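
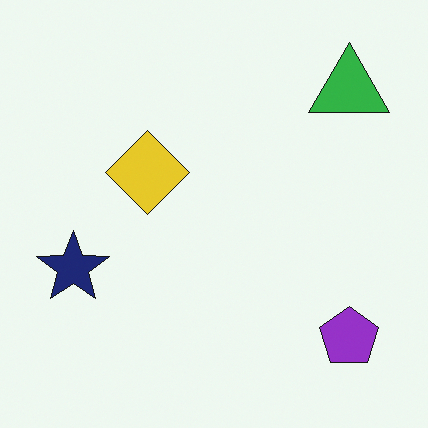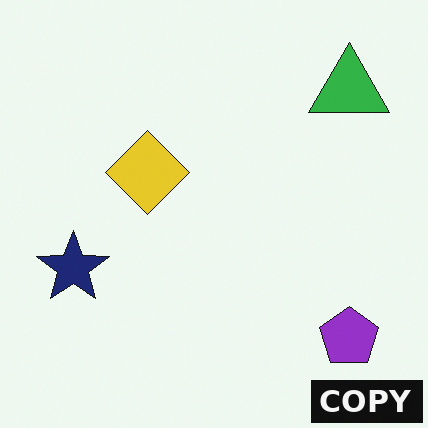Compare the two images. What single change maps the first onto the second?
Watermarked with the text "COPY" in the lower-right corner.

A dark label reading "COPY" appears in the lower-right corner.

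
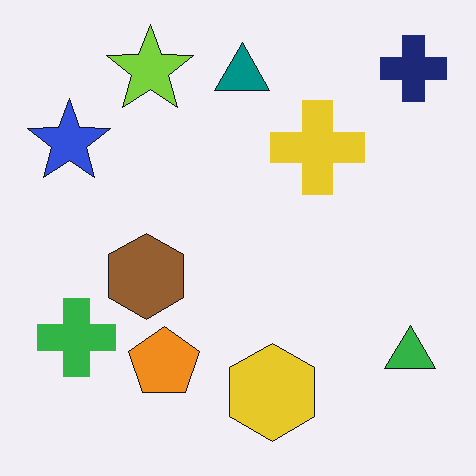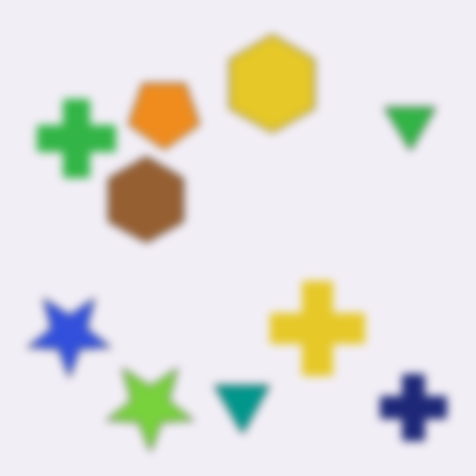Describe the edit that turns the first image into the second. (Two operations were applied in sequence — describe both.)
The image was noticeably gaussian-blurred, then flipped vertically (top ↔ bottom).

Shape edges and outlines are uniformly softened across the whole image. The navy cross is in the top-right of the first image and the bottom-right of the second — shapes on opposite sides of the horizontal midline have swapped in a mirror flip.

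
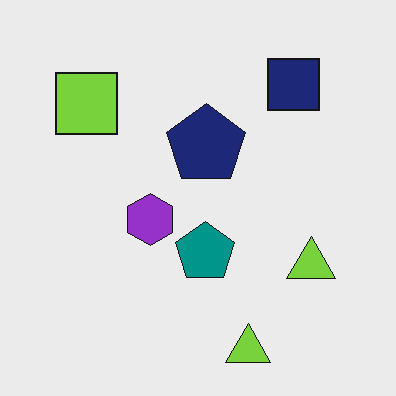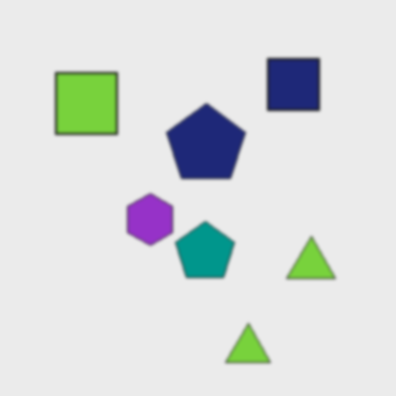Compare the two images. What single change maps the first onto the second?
The transformation is: slightly softened.

Shape edges and outlines are uniformly softened across the whole image.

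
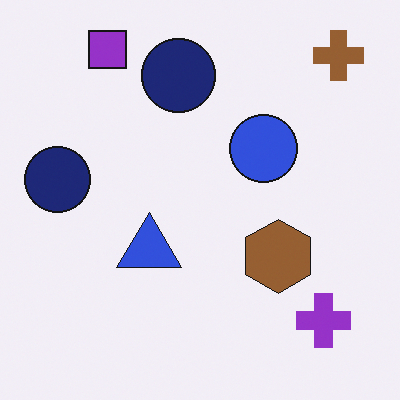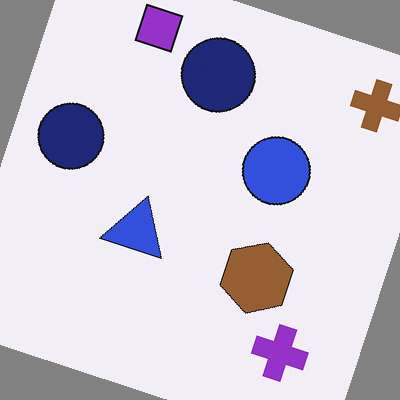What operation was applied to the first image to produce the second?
This is the original image rotated clockwise by a moderate amount.

Every shape is tilted by the same angle and the image corners show triangular fill wedges — a whole-image rotation by a non-right angle.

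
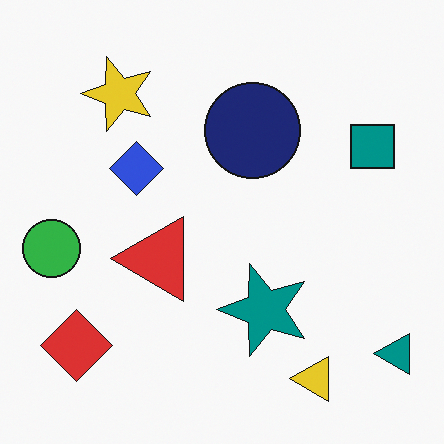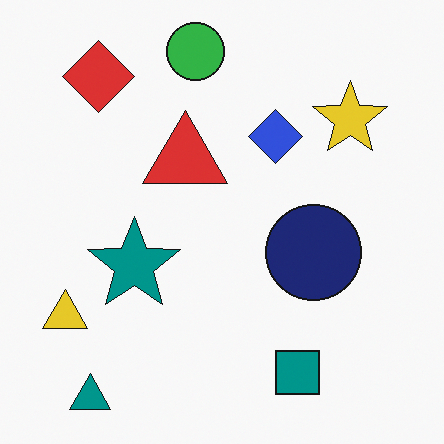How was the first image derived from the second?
Rotated 90° counter-clockwise.

The teal triangle sits in the bottom-left of the second image and the bottom-right of the first — consistent with a whole-image 90° counter-clockwise rotation.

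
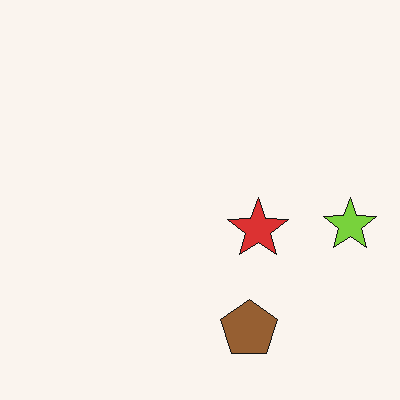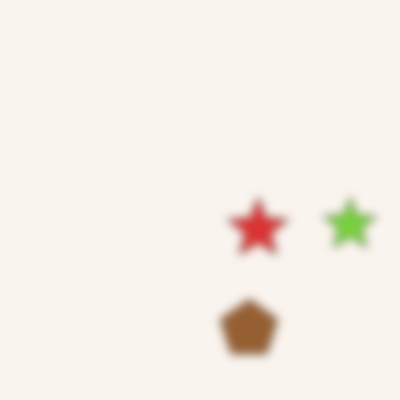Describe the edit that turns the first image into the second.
The transformation is: moderately blurred.

Shape edges and outlines are uniformly softened across the whole image.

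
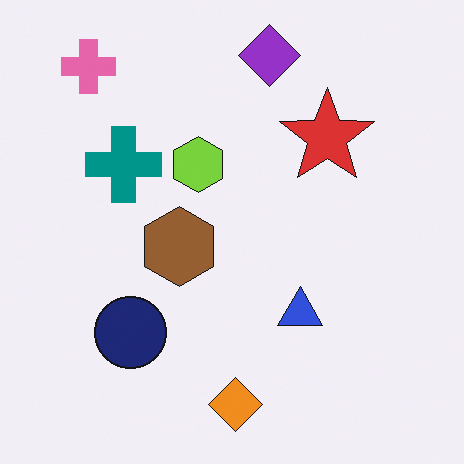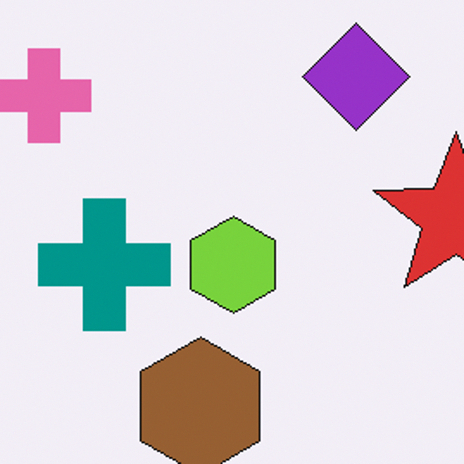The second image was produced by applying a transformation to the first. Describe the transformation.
The image was cropped to a noticeably smaller region and rescaled.

The visible shapes are larger and the field of view is narrower; shapes near the original edges may be partly or wholly outside the frame — a crop-and-rescale.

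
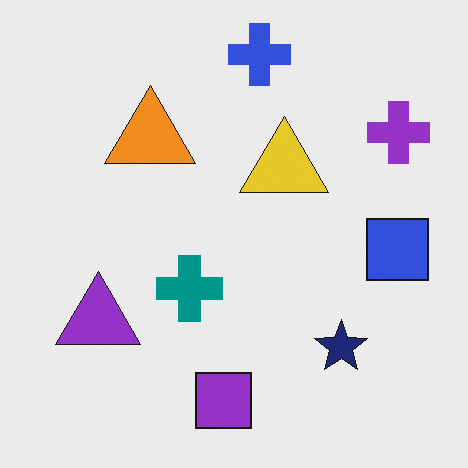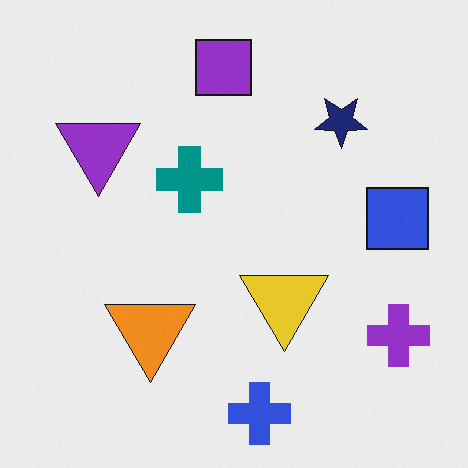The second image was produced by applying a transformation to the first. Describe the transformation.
The second image is the first flipped vertically (top ↔ bottom).

The blue cross is in the top of the first image and the bottom of the second — shapes on opposite sides of the horizontal midline have swapped in a mirror flip.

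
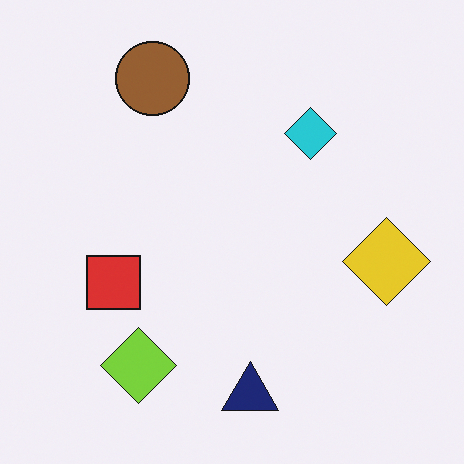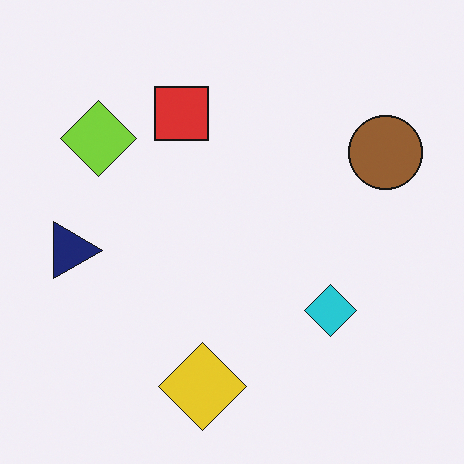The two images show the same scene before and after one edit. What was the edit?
Rotated 90° clockwise.

The brown circle sits in the top-left of the first image and the top-right of the second — consistent with a whole-image 90° clockwise rotation.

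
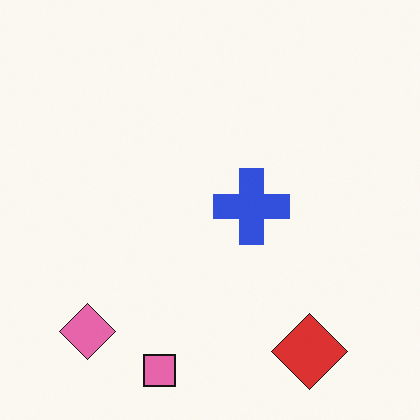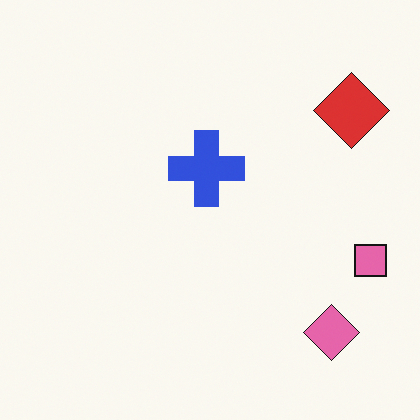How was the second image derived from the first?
It was rotated 90° counter-clockwise.

The pink diamond sits in the bottom-left of the first image and the bottom-right of the second — consistent with a whole-image 90° counter-clockwise rotation.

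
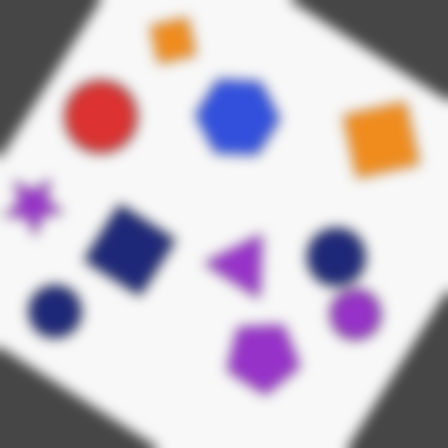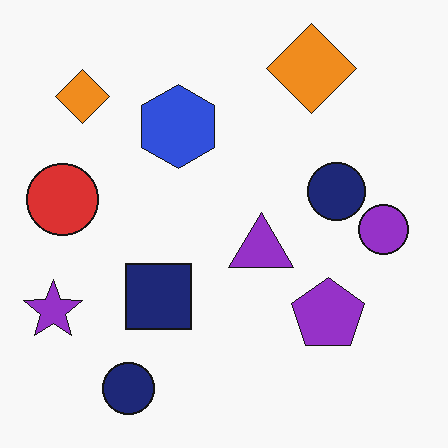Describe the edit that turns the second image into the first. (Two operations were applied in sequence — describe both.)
The image was rotated clockwise by a large amount — several tens of degrees, then strongly gaussian-blurred.

Every shape is tilted by the same angle and the image corners show triangular fill wedges — a whole-image rotation by a non-right angle. Shape edges and outlines are uniformly softened across the whole image.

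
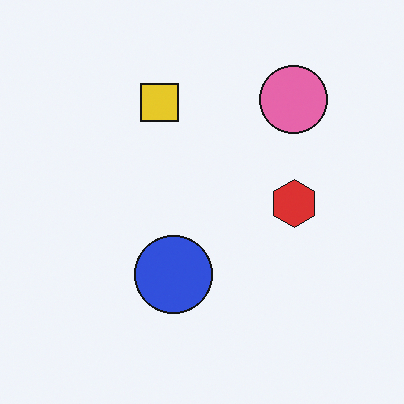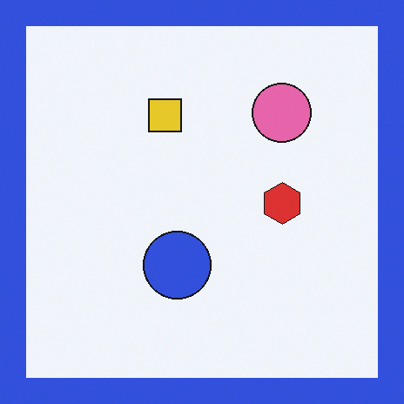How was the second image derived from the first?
The second image is the first framed with a blue border.

A solid blue frame runs around the edge of the second image, with the content slightly shrunk inside it.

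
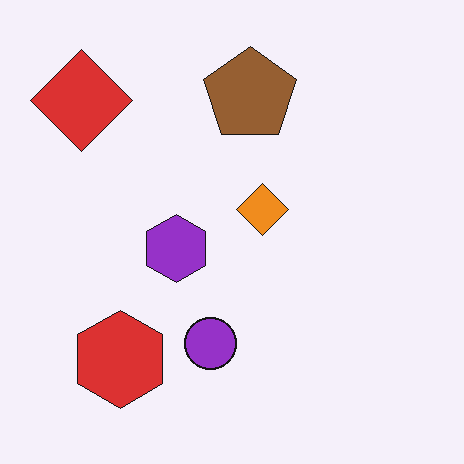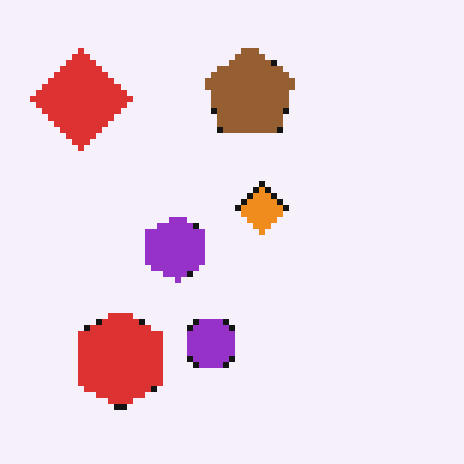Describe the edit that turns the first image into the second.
It was moderately pixelated.

Shapes are reduced to large square blocks; fine edges and outlines are lost — a downscale-then-upscale (mosaic) effect.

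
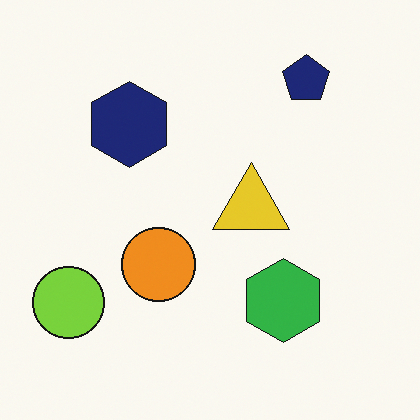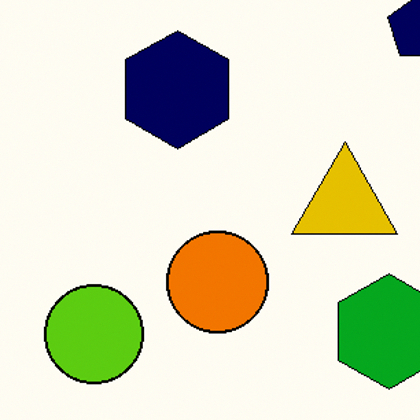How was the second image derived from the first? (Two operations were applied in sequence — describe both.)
This is the original image given slightly increased contrast, then cropped slightly and scaled back up.

Tones are pushed away from mid-grey across the whole image — a global contrast change. The visible shapes are larger and the field of view is narrower; shapes near the original edges may be partly or wholly outside the frame — a crop-and-rescale.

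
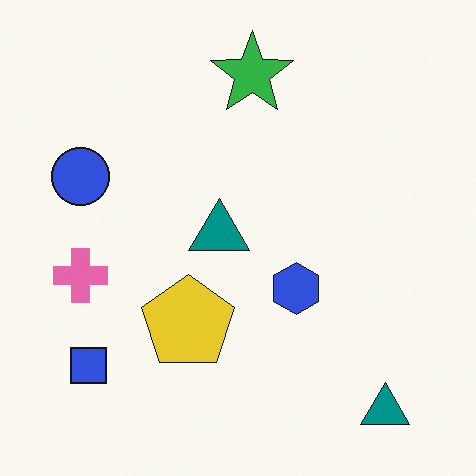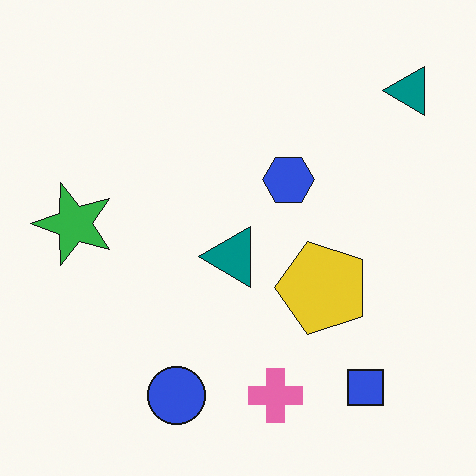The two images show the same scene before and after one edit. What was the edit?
The second image is the first rotated 90° counter-clockwise.

The blue square sits in the bottom-left of the first image and the bottom-right of the second — consistent with a whole-image 90° counter-clockwise rotation.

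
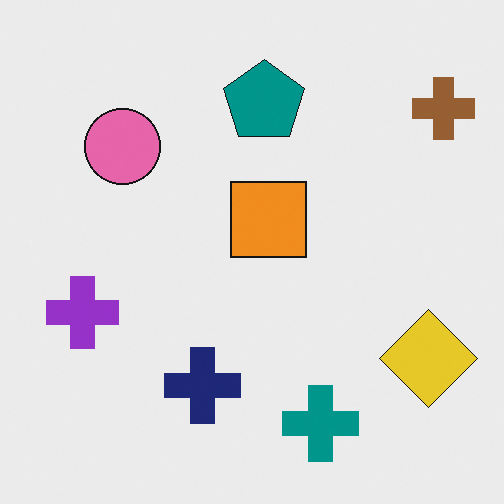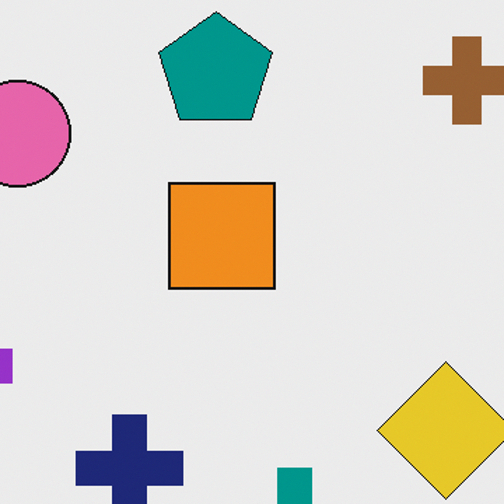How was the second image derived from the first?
The transformation is: cropped to a modestly smaller region and rescaled.

The visible shapes are larger and the field of view is narrower; shapes near the original edges may be partly or wholly outside the frame — a crop-and-rescale.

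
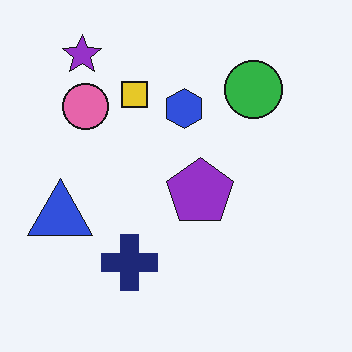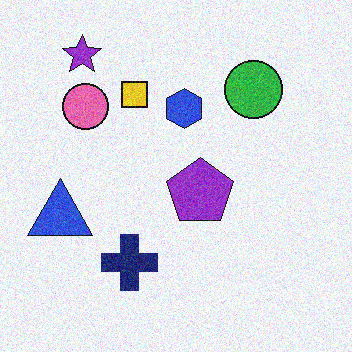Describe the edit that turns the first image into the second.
This is the original image degraded with visible gaussian noise.

Random speckle covers the whole image, including the flat background.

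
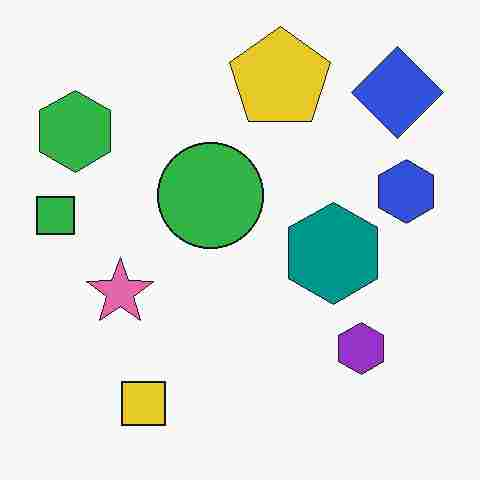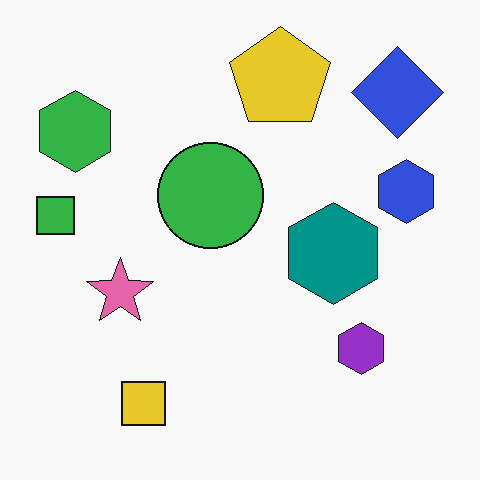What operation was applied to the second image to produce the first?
The first image is the second heavily JPEG-compressed with obvious blocking artifacts.

Blocky 8×8 compression artifacts appear around shape edges and the flat background shows ringing — characteristic JPEG degradation.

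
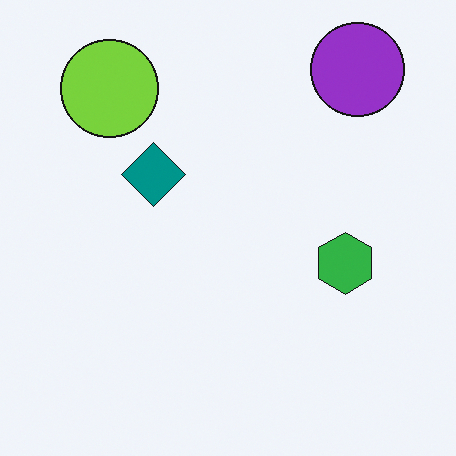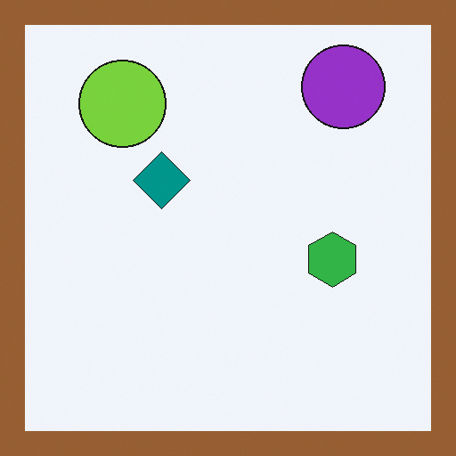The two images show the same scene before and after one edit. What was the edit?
This is the original image framed with a brown border.

A solid brown frame runs around the edge of the second image, with the content slightly shrunk inside it.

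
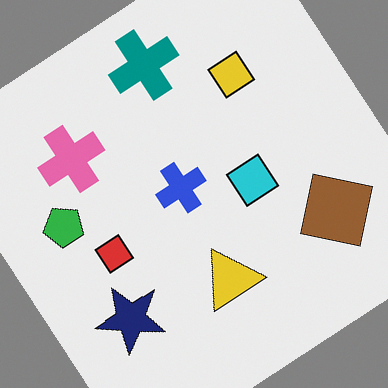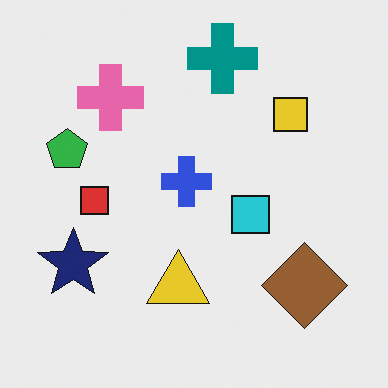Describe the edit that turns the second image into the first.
The first image is the second rotated counter-clockwise by a large amount — several tens of degrees.

Every shape is tilted by the same angle and the image corners show triangular fill wedges — a whole-image rotation by a non-right angle.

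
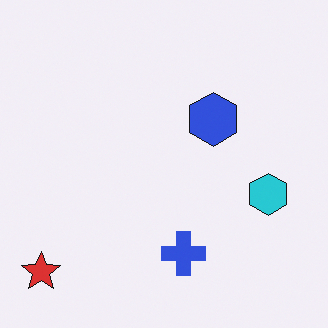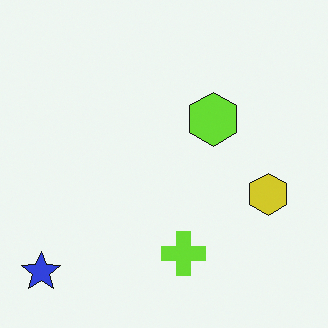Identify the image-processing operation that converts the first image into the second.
The second image is the first hue-shifted by a large amount.

Every shape's color has rotated by the same amount around the hue wheel — a uniform hue shift.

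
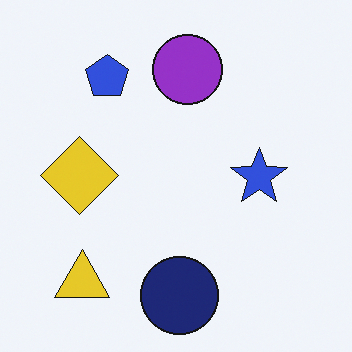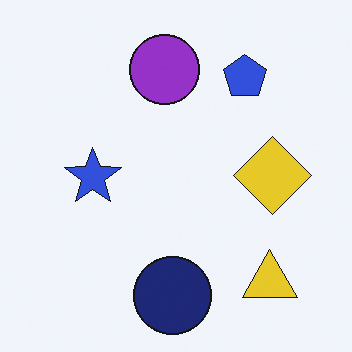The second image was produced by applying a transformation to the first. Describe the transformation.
This is the original image flipped horizontally (left ↔ right).

The yellow diamond is in the left of the first image and the right of the second — shapes on opposite sides of the vertical midline have swapped in a mirror flip.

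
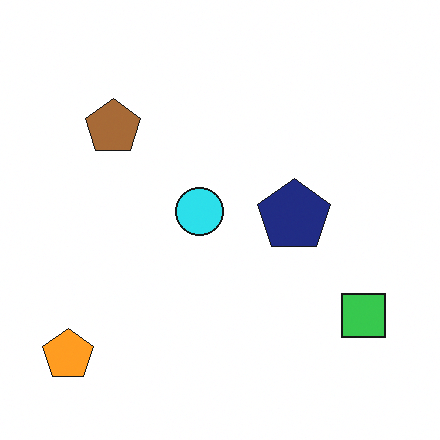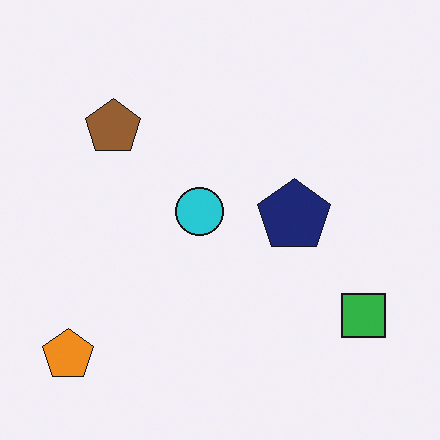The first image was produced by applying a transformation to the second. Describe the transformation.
This is the original image slightly brightened.

Every pixel — background and shapes alike — is uniformly brightened.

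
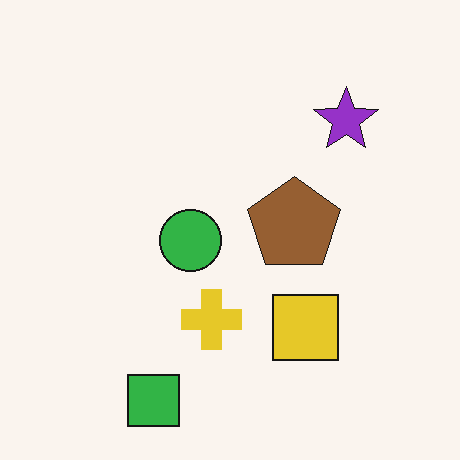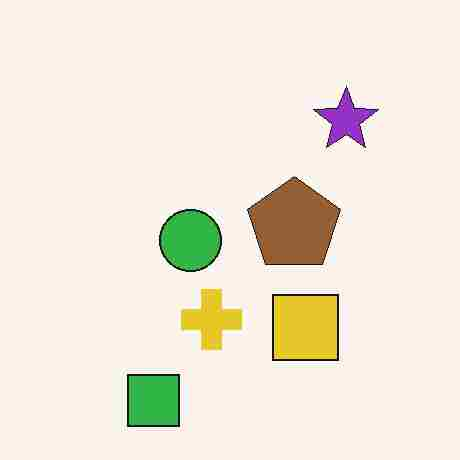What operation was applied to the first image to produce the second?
Heavily JPEG-compressed with obvious blocking artifacts.

Blocky 8×8 compression artifacts appear around shape edges and the flat background shows ringing — characteristic JPEG degradation.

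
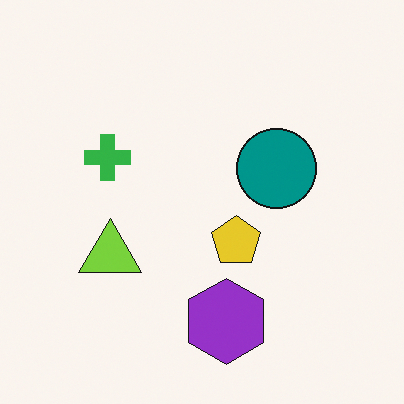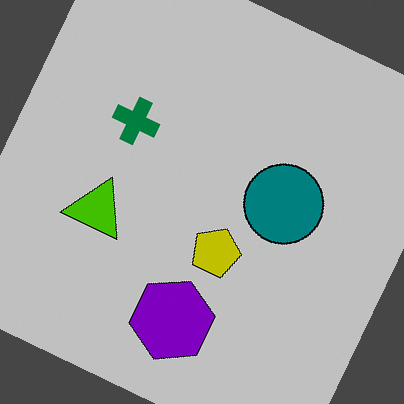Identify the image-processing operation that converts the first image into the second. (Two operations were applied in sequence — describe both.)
Aggressively posterized, then rotated clockwise by a moderate amount.

Each flat color has snapped to a coarser quantized level — most visibly, the near-white background has dropped to a flat grey. Every shape is tilted by the same angle and the image corners show triangular fill wedges — a whole-image rotation by a non-right angle.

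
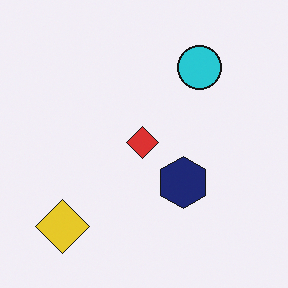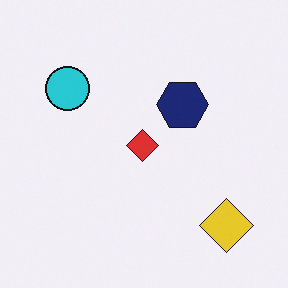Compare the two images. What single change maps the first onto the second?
It was rotated 90° counter-clockwise.

The yellow diamond sits in the bottom-left of the first image and the bottom-right of the second — consistent with a whole-image 90° counter-clockwise rotation.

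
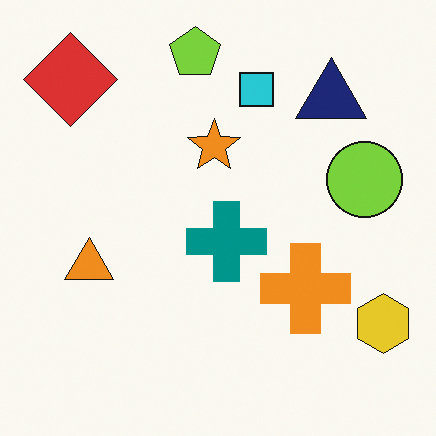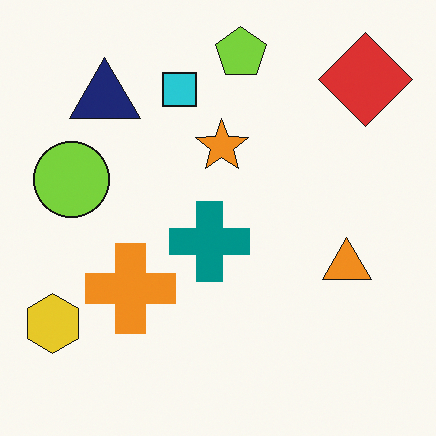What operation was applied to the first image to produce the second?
It was flipped horizontally (left ↔ right).

The yellow hexagon is in the bottom-right of the first image and the bottom-left of the second — shapes on opposite sides of the vertical midline have swapped in a mirror flip.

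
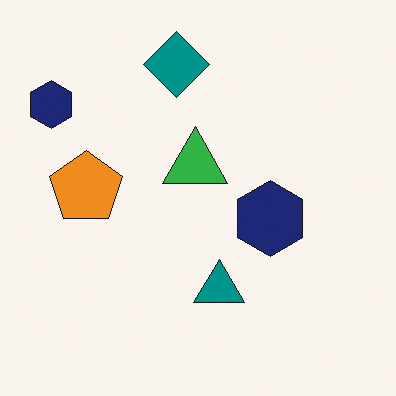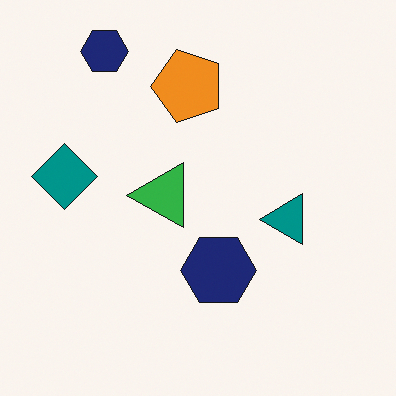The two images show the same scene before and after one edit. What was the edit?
It was transposed (reflected across the top-left ↔ bottom-right diagonal).

Shapes have swapped their row and column positions — what was in the top-right is now in the bottom-left — a diagonal reflection.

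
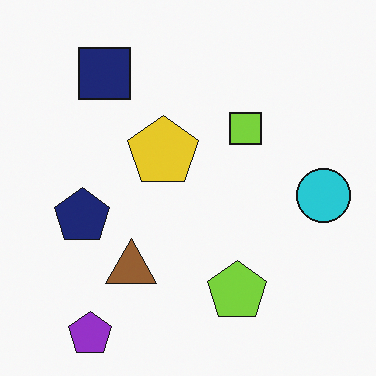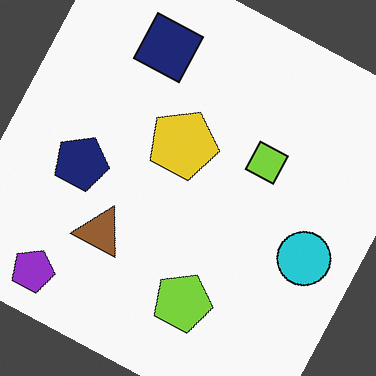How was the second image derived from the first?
It was rotated clockwise by a clearly visible amount.

Every shape is tilted by the same angle and the image corners show triangular fill wedges — a whole-image rotation by a non-right angle.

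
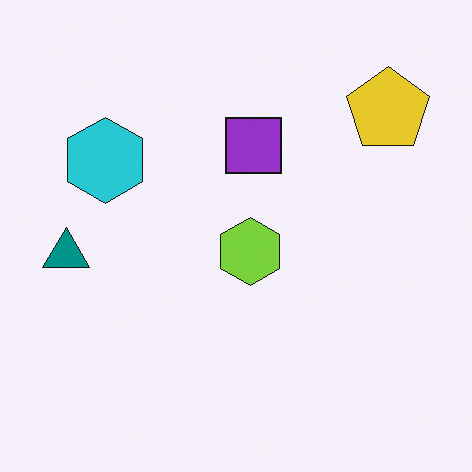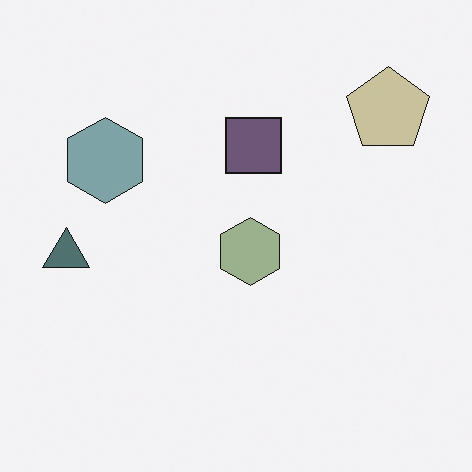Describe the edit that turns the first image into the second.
Made much more muted (saturation change).

All colors are more muted and greyish — a global saturation change.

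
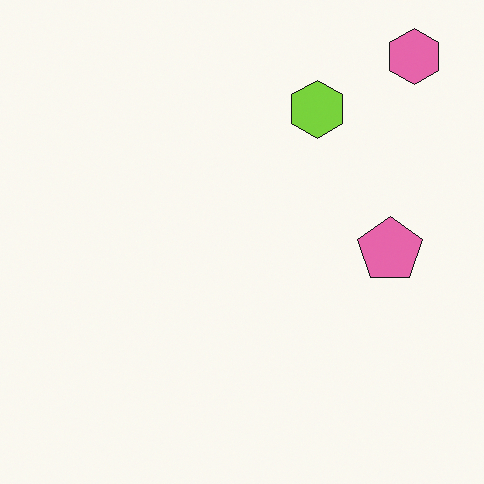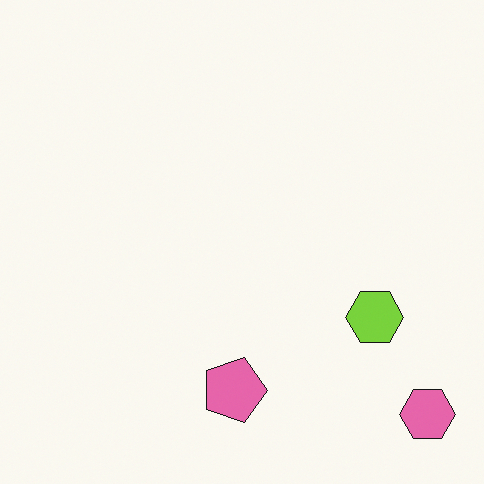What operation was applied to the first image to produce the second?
This is the original image rotated 90° clockwise.

The pink hexagon sits in the top-right of the first image and the bottom-right of the second — consistent with a whole-image 90° clockwise rotation.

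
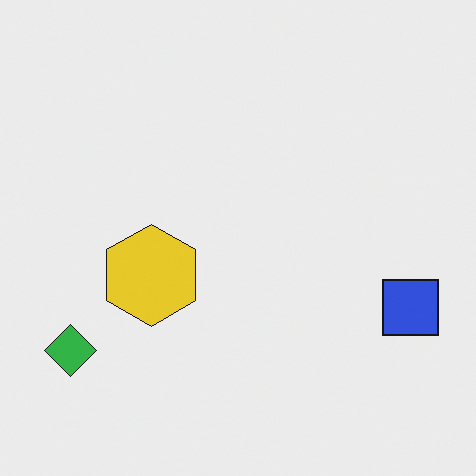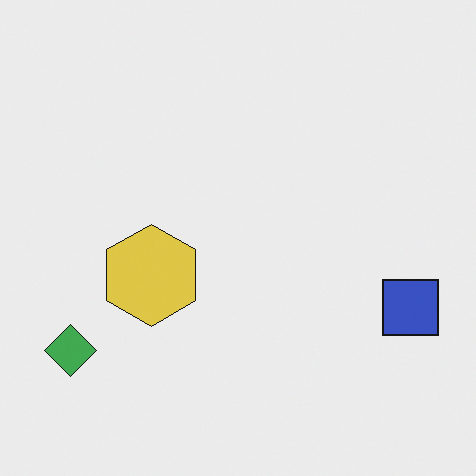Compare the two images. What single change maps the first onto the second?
It was slightly desaturated.

All colors are more muted and greyish — a global saturation change.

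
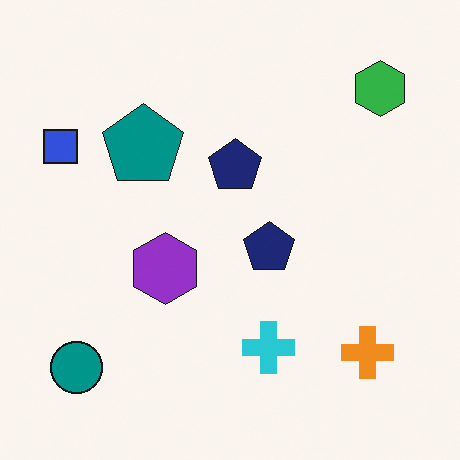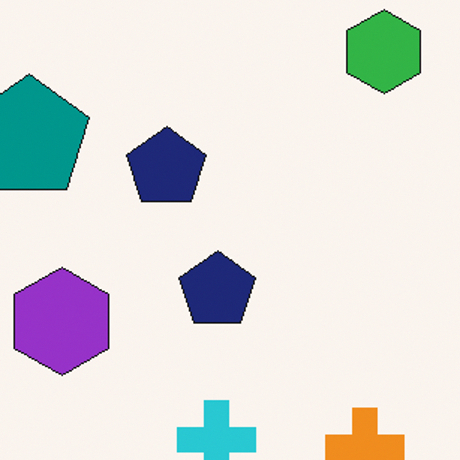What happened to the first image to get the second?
This is the original image cropped to a modestly smaller region and rescaled.

The visible shapes are larger and the field of view is narrower; shapes near the original edges may be partly or wholly outside the frame — a crop-and-rescale.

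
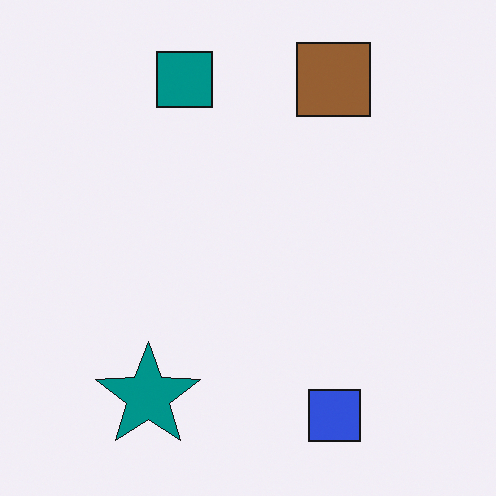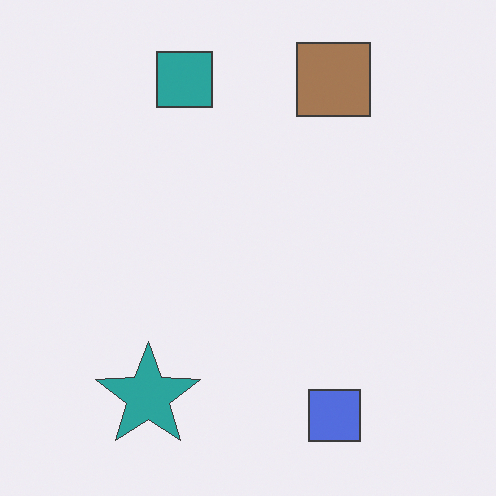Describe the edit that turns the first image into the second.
It was given slightly reduced contrast.

Tones are pushed toward mid-grey across the whole image — a global contrast change.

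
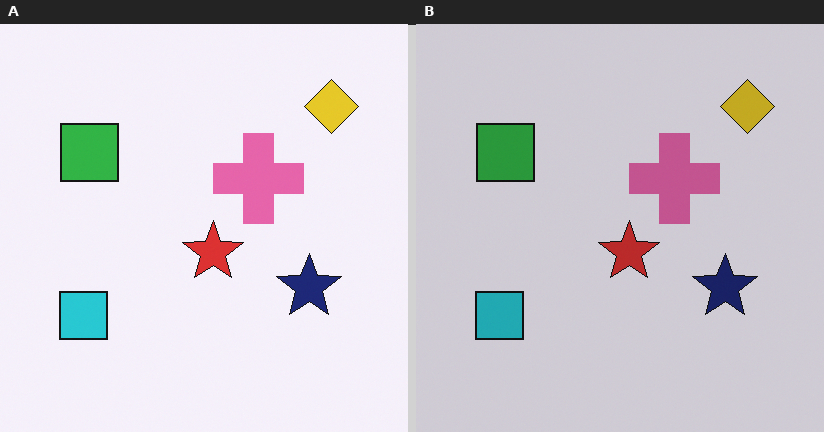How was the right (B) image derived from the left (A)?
The right (B) image is the left (A) slightly darkened.

Every pixel — background and shapes alike — is uniformly darkened.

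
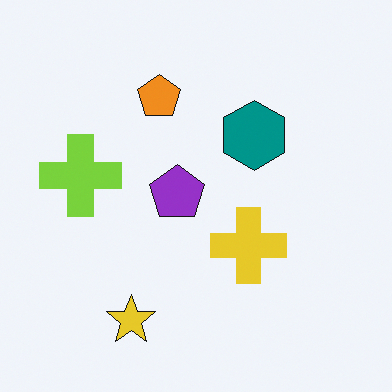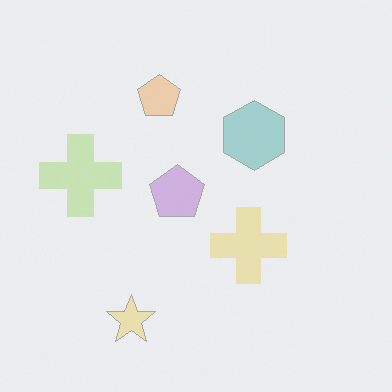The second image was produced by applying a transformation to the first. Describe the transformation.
The image was washed out (contrast reduced).

Tones are pushed toward mid-grey across the whole image — a global contrast change.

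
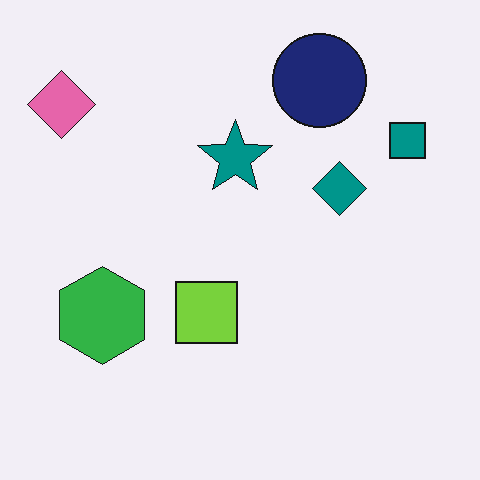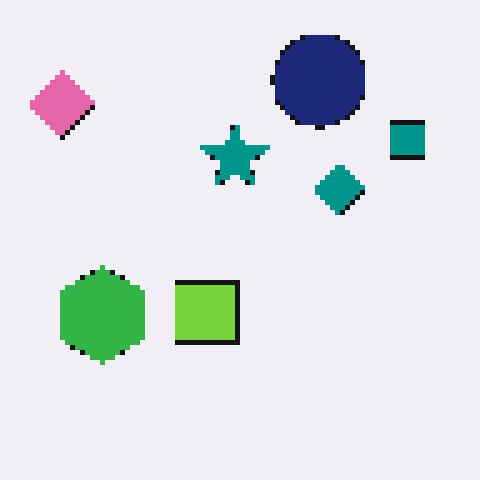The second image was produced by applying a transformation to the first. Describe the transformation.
The transformation is: mildly pixelated.

Shapes are reduced to large square blocks; fine edges and outlines are lost — a downscale-then-upscale (mosaic) effect.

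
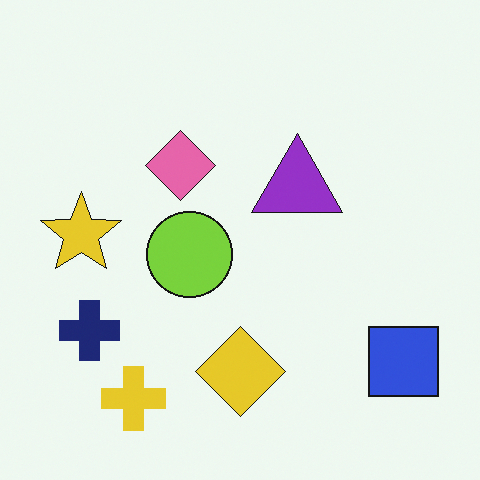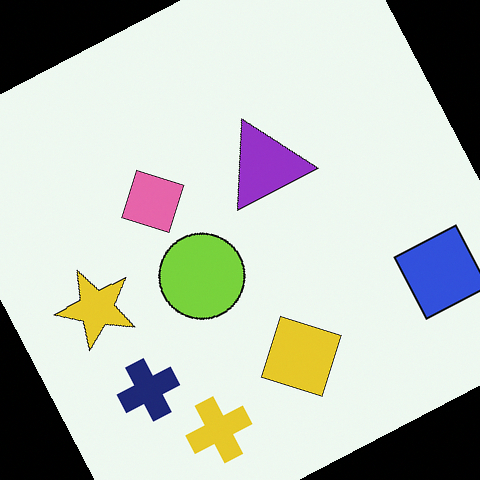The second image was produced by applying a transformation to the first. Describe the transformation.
It was rotated counter-clockwise by a moderate amount.

Every shape is tilted by the same angle and the image corners show triangular fill wedges — a whole-image rotation by a non-right angle.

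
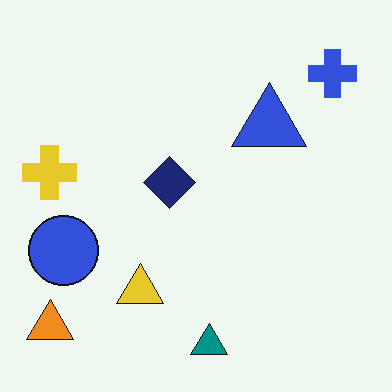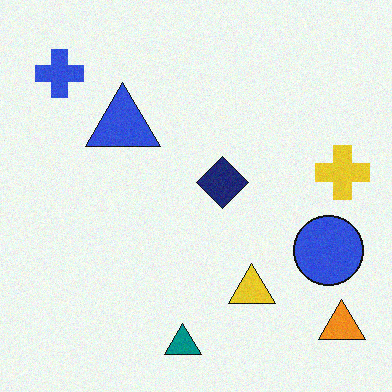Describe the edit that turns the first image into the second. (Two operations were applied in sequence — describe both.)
It was flipped horizontally (left ↔ right), then degraded with a light layer of grain.

The yellow cross is in the left of the first image and the right of the second — shapes on opposite sides of the vertical midline have swapped in a mirror flip. Random speckle covers the whole image, including the flat background.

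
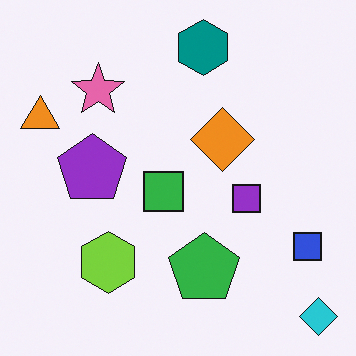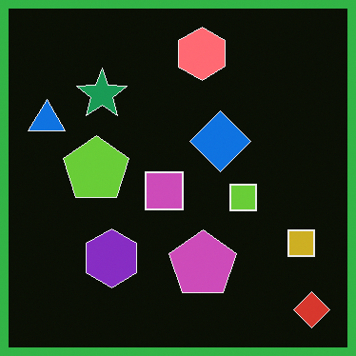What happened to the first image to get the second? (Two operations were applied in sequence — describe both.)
This is the original image color-inverted (negative), then framed with a green border.

The light background has become dark and every shape's color is its complement — a photographic negative. A solid green frame runs around the edge of the second image, with the content slightly shrunk inside it.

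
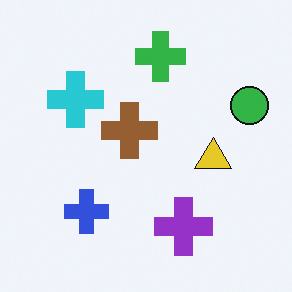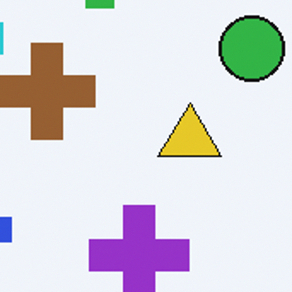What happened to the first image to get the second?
The transformation is: cropped tightly and scaled back up.

The visible shapes are larger and the field of view is narrower; shapes near the original edges may be partly or wholly outside the frame — a crop-and-rescale.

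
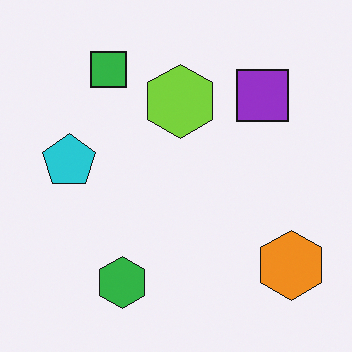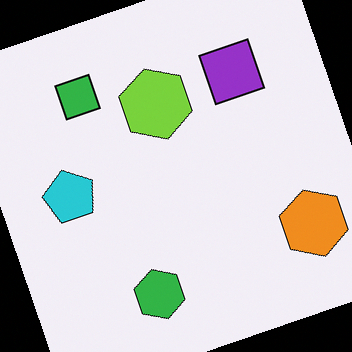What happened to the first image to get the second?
Rotated counter-clockwise by a moderate amount.

Every shape is tilted by the same angle and the image corners show triangular fill wedges — a whole-image rotation by a non-right angle.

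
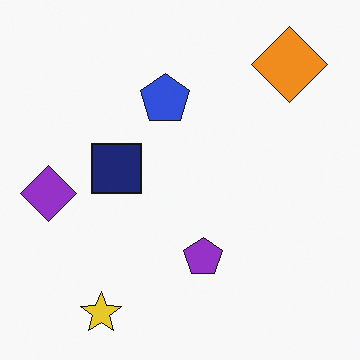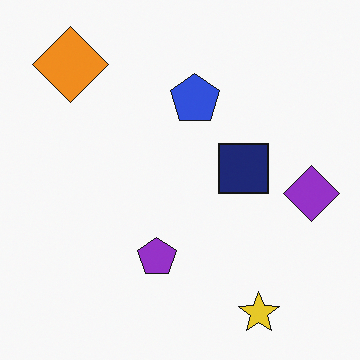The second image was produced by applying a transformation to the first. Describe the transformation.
It was flipped horizontally (left ↔ right).

The purple diamond is in the left of the first image and the right of the second — shapes on opposite sides of the vertical midline have swapped in a mirror flip.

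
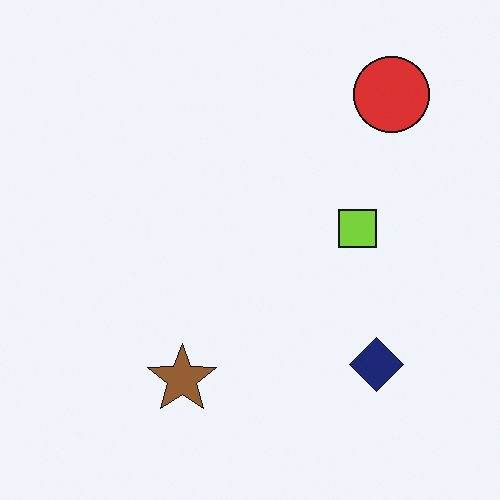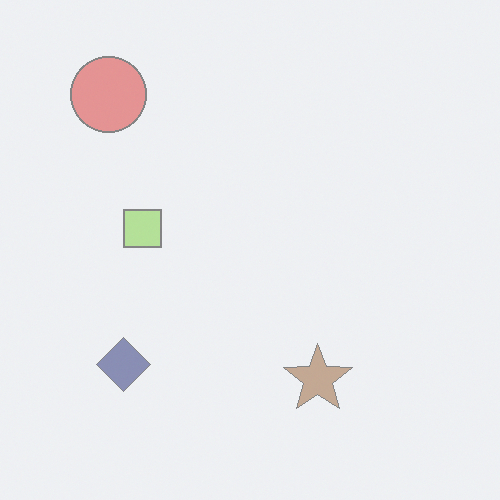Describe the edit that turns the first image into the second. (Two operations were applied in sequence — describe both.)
The image was washed out (contrast reduced), then flipped horizontally (left ↔ right).

Tones are pushed toward mid-grey across the whole image — a global contrast change. The red circle is in the top-right of the first image and the top-left of the second — shapes on opposite sides of the vertical midline have swapped in a mirror flip.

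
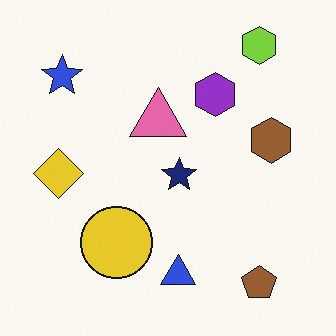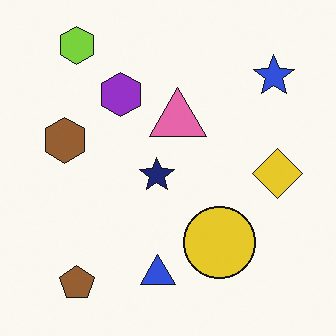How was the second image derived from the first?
The second image is the first flipped horizontally (left ↔ right).

The yellow diamond is in the left of the first image and the right of the second — shapes on opposite sides of the vertical midline have swapped in a mirror flip.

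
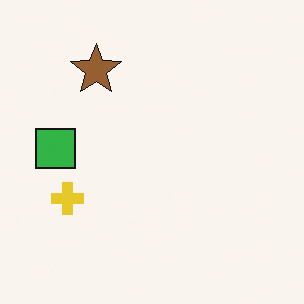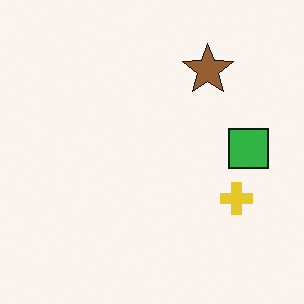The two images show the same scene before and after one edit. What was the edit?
It was flipped horizontally (left ↔ right).

The green square is in the left of the first image and the right of the second — shapes on opposite sides of the vertical midline have swapped in a mirror flip.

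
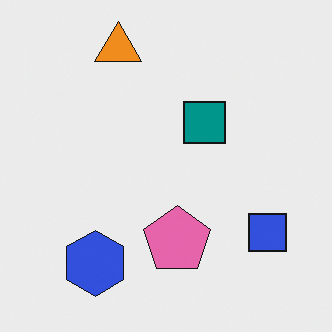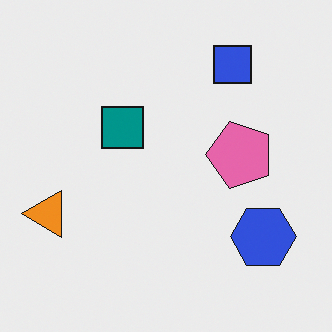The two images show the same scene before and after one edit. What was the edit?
The image was rotated 90° counter-clockwise.

The orange triangle sits in the top of the first image and the left of the second — consistent with a whole-image 90° counter-clockwise rotation.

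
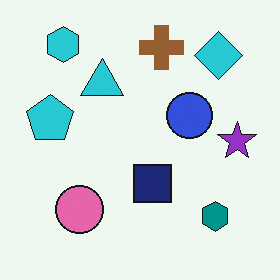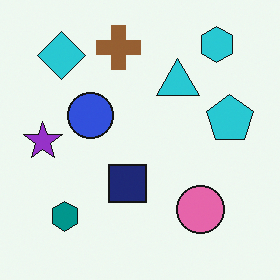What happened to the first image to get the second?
Flipped horizontally (left ↔ right).

The purple star is in the right of the first image and the left of the second — shapes on opposite sides of the vertical midline have swapped in a mirror flip.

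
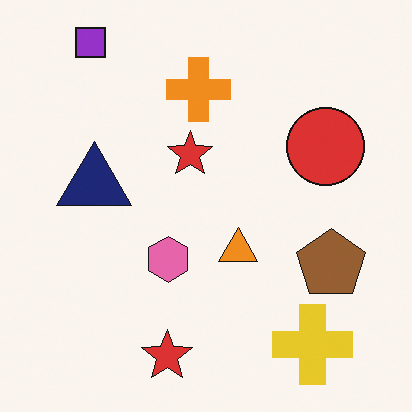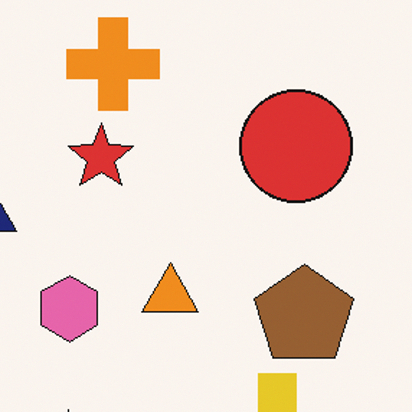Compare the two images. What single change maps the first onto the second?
Cropped to a modestly smaller region and rescaled.

The visible shapes are larger and the field of view is narrower; shapes near the original edges may be partly or wholly outside the frame — a crop-and-rescale.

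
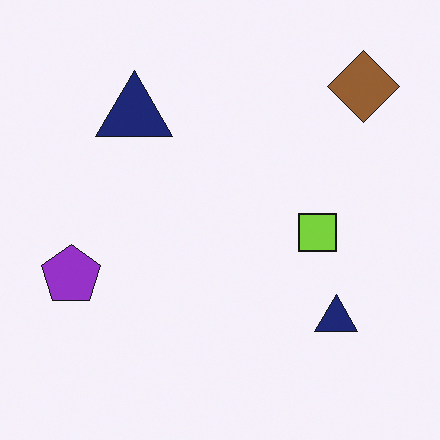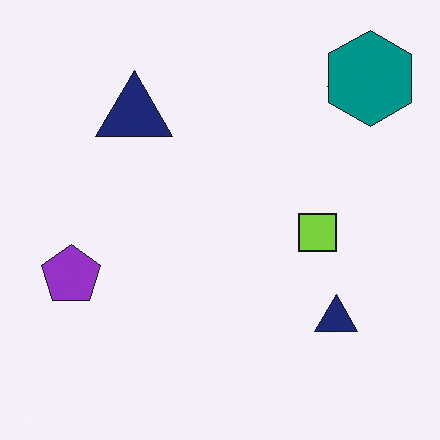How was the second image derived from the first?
It was overlaid with an additional teal hexagon.

A teal hexagon appears in the second image that is absent from the first.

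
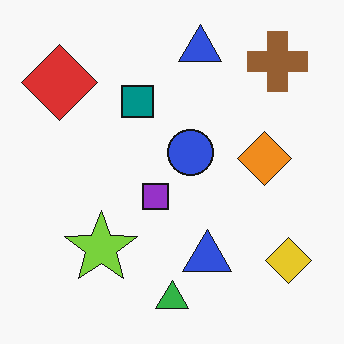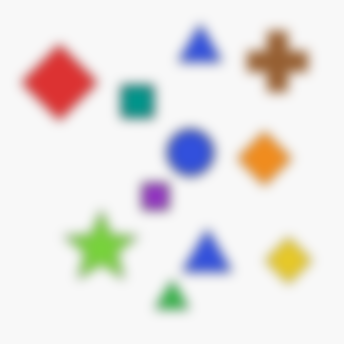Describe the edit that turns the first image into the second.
The image was heavily blurred.

Shape edges and outlines are uniformly softened across the whole image.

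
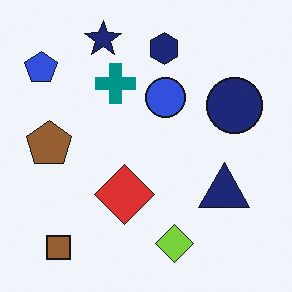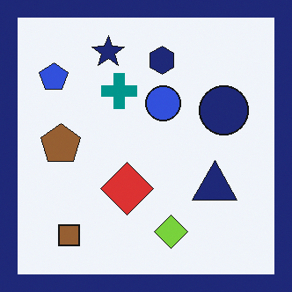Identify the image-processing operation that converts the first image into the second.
Framed with a navy border.

A solid navy frame runs around the edge of the second image, with the content slightly shrunk inside it.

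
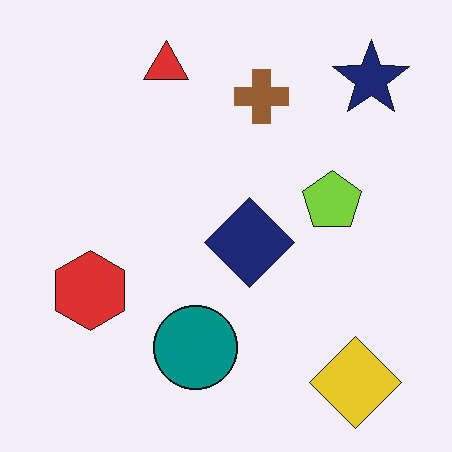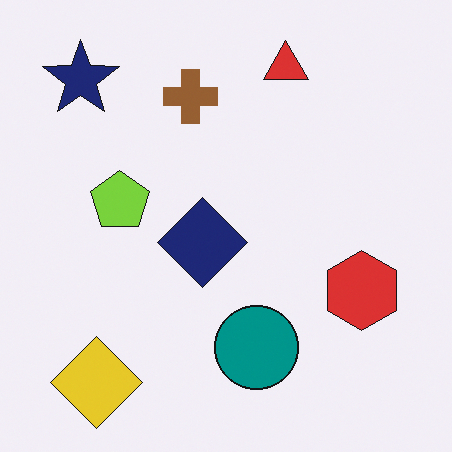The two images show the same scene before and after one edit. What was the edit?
Flipped horizontally (left ↔ right).

The navy star is in the top-right of the first image and the top-left of the second — shapes on opposite sides of the vertical midline have swapped in a mirror flip.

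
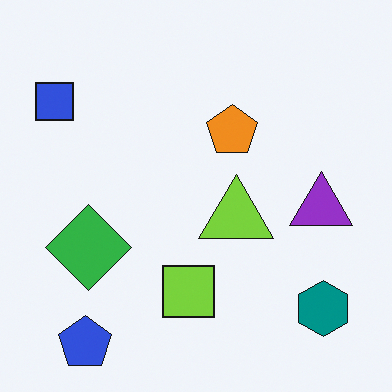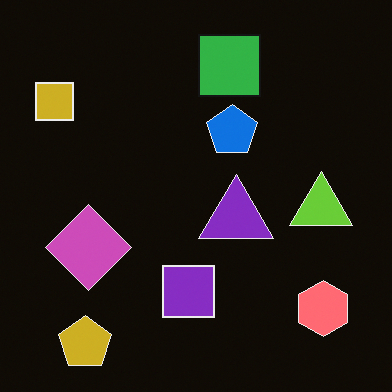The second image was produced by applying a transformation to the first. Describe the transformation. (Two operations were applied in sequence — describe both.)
The second image is the first color-inverted (negative), then overlaid with an additional green square.

The light background has become dark and every shape's color is its complement — a photographic negative. A green square appears in the second image that is absent from the first.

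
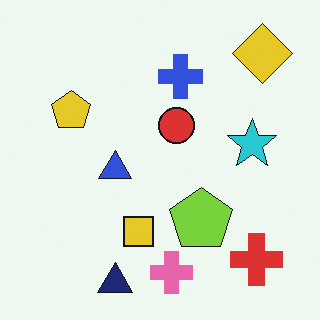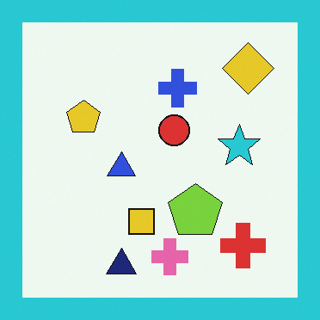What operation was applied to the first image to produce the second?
This is the original image framed with a cyan border.

A solid cyan frame runs around the edge of the second image, with the content slightly shrunk inside it.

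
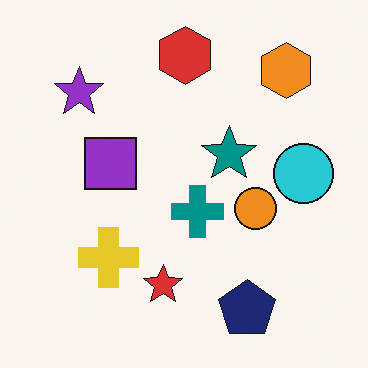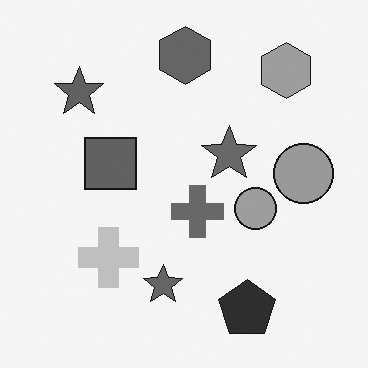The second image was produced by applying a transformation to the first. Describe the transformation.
The second image is the first converted to grayscale.

All color is removed — every shape is now a shade of grey.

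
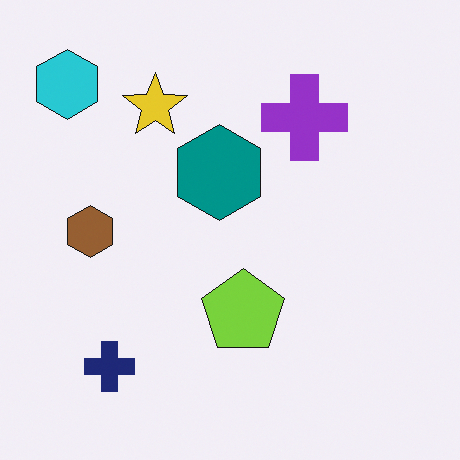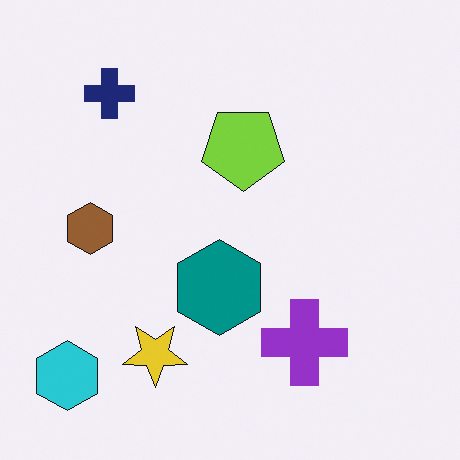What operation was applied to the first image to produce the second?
The transformation is: flipped vertically (top ↔ bottom).

The cyan hexagon is in the top-left of the first image and the bottom-left of the second — shapes on opposite sides of the horizontal midline have swapped in a mirror flip.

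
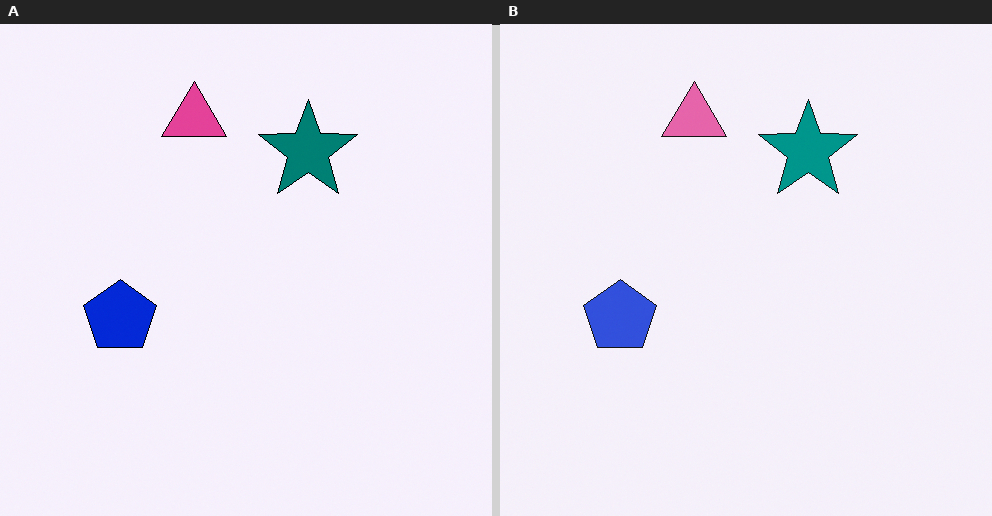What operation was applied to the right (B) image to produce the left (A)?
This is the original image given slightly increased contrast.

Tones are pushed away from mid-grey across the whole image — a global contrast change.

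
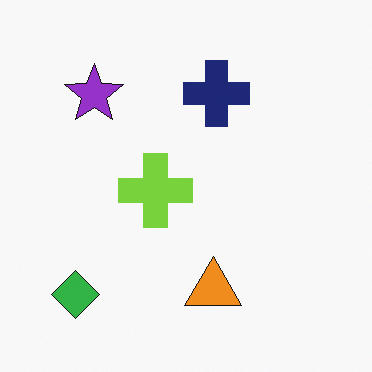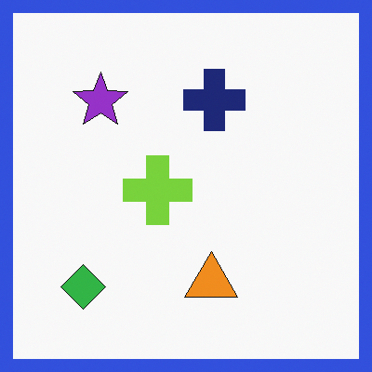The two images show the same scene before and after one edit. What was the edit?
Framed with a blue border.

A solid blue frame runs around the edge of the second image, with the content slightly shrunk inside it.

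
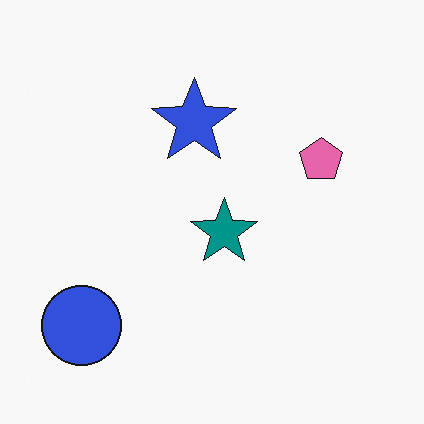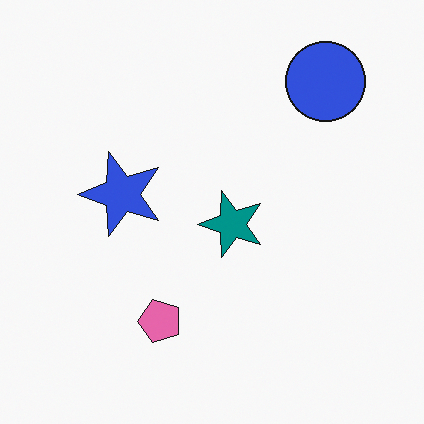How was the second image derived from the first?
The second image is the first transposed (reflected across the top-left ↔ bottom-right diagonal).

Shapes have swapped their row and column positions — what was in the top-right is now in the bottom-left — a diagonal reflection.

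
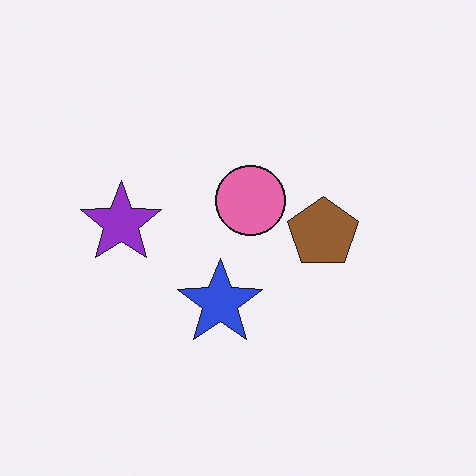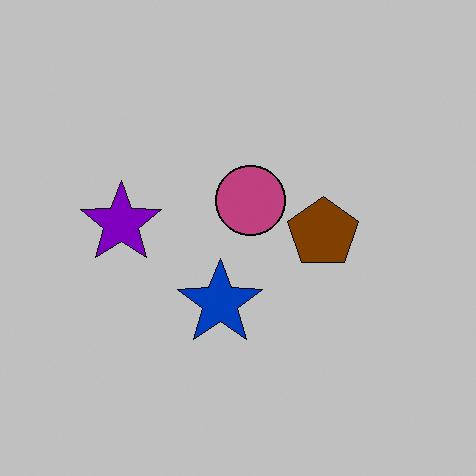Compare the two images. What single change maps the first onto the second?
The transformation is: aggressively posterized.

Each flat color has snapped to a coarser quantized level — most visibly, the near-white background has dropped to a flat grey.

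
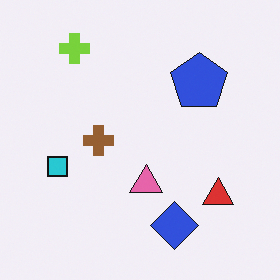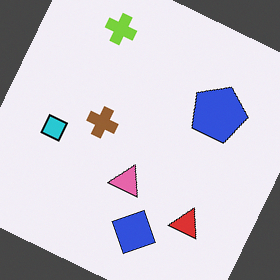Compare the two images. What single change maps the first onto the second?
The transformation is: rotated clockwise by a moderate amount.

Every shape is tilted by the same angle and the image corners show triangular fill wedges — a whole-image rotation by a non-right angle.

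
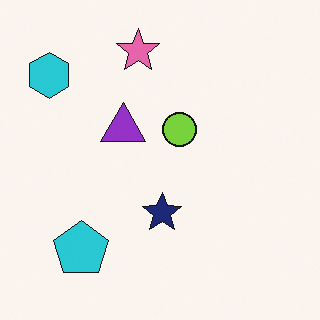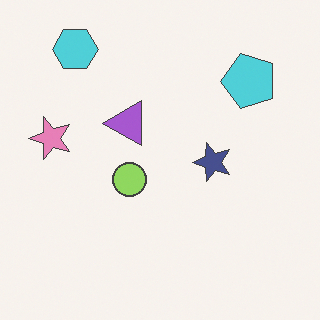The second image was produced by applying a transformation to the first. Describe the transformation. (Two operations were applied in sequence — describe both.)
The image was given slightly reduced contrast, then transposed (reflected across the top-left ↔ bottom-right diagonal).

Tones are pushed toward mid-grey across the whole image — a global contrast change. Shapes have swapped their row and column positions — what was in the top-right is now in the bottom-left — a diagonal reflection.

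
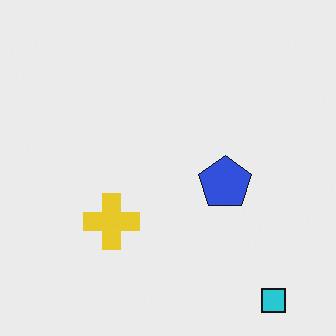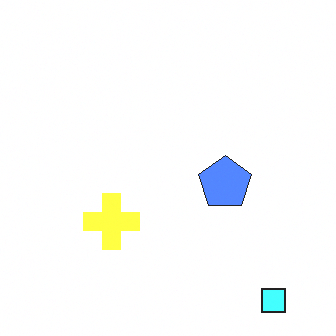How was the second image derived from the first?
It was noticeably brightened.

Every pixel — background and shapes alike — is uniformly brightened.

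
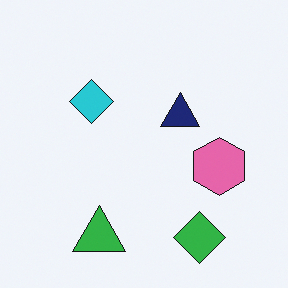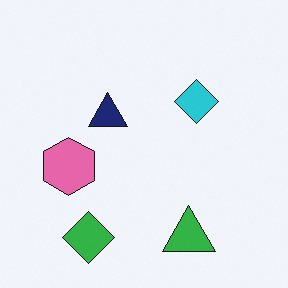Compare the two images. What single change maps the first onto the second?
The transformation is: flipped horizontally (left ↔ right).

The pink hexagon is in the right of the first image and the left of the second — shapes on opposite sides of the vertical midline have swapped in a mirror flip.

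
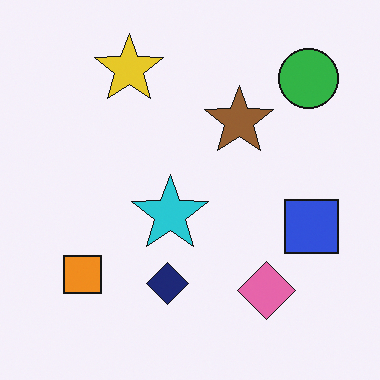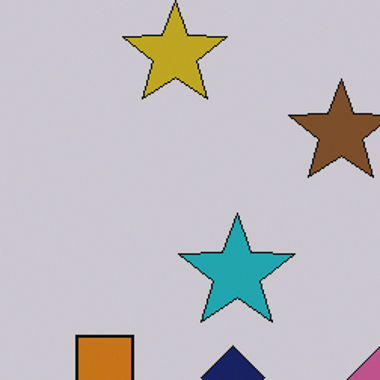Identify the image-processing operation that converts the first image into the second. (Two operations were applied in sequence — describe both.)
The image was cropped to a modestly smaller region and rescaled, then darkened a little.

The visible shapes are larger and the field of view is narrower; shapes near the original edges may be partly or wholly outside the frame — a crop-and-rescale. Every pixel — background and shapes alike — is uniformly darkened.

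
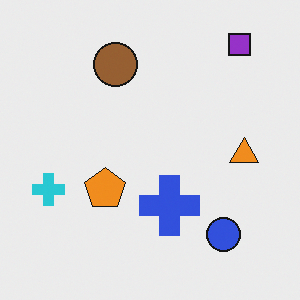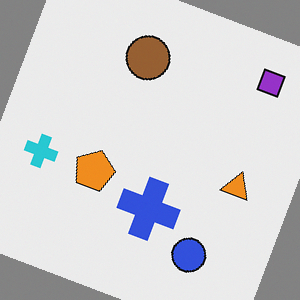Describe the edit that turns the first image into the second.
The second image is the first rotated clockwise by a clearly visible amount.

Every shape is tilted by the same angle and the image corners show triangular fill wedges — a whole-image rotation by a non-right angle.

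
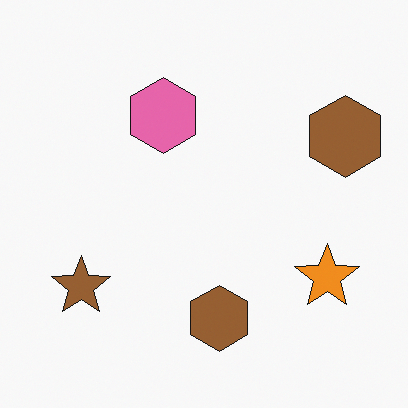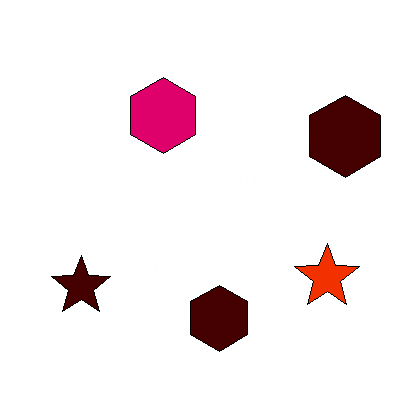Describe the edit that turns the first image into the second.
The second image is the first boosted in contrast.

Tones are pushed away from mid-grey across the whole image — a global contrast change.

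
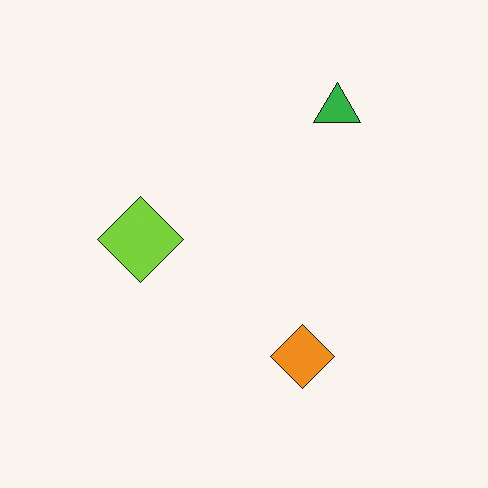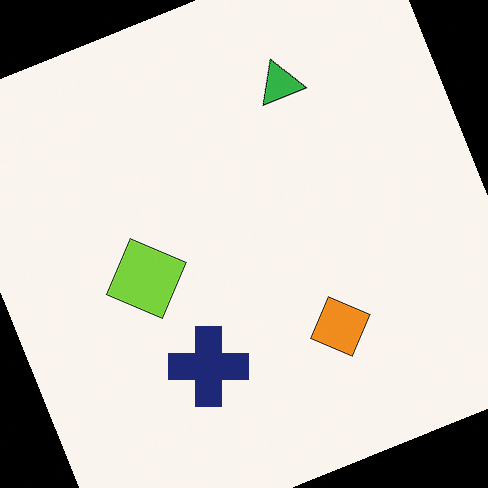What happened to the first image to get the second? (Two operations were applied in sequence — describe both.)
The transformation is: rotated counter-clockwise by a moderate amount, then overlaid with an additional navy cross.

Every shape is tilted by the same angle and the image corners show triangular fill wedges — a whole-image rotation by a non-right angle. A navy cross appears in the second image that is absent from the first.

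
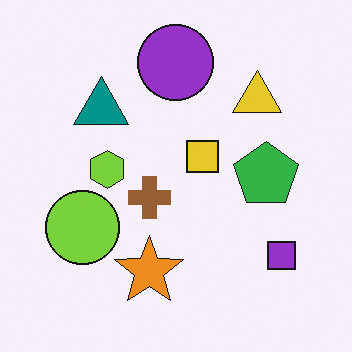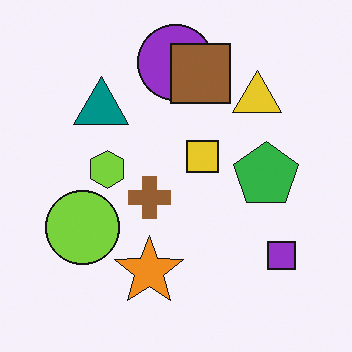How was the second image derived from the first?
It was overlaid with an additional brown square.

A brown square appears in the second image that is absent from the first.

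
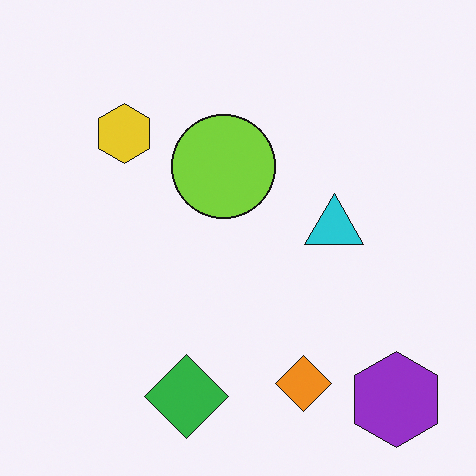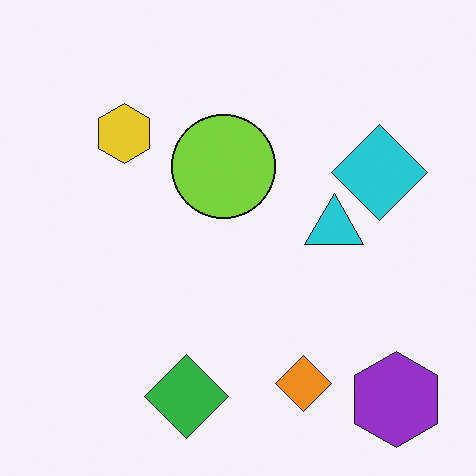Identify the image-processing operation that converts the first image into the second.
The transformation is: overlaid with an additional cyan diamond.

A cyan diamond appears in the second image that is absent from the first.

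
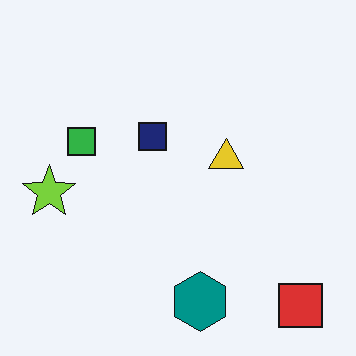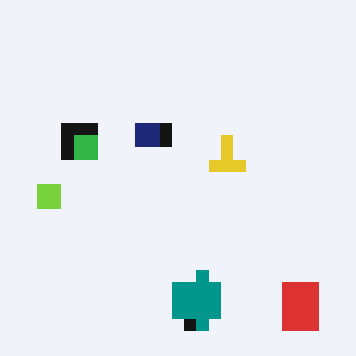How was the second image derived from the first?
It was coarsely pixelated.

Shapes are reduced to large square blocks; fine edges and outlines are lost — a downscale-then-upscale (mosaic) effect.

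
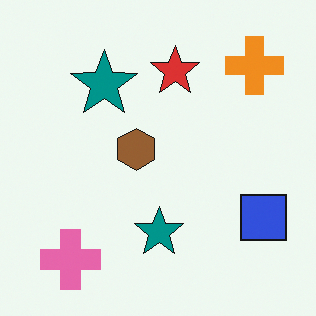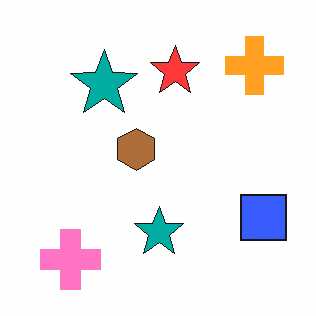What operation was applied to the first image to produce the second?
Slightly brightened.

Every pixel — background and shapes alike — is uniformly brightened.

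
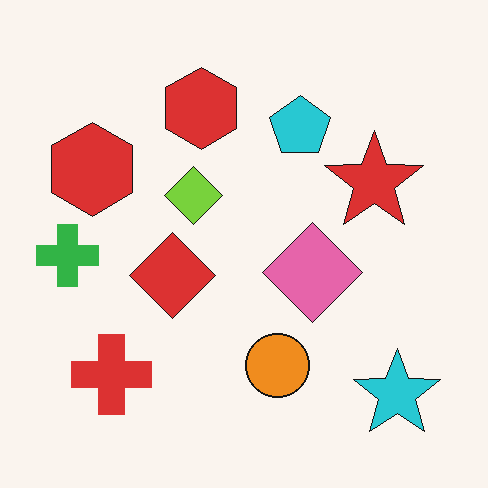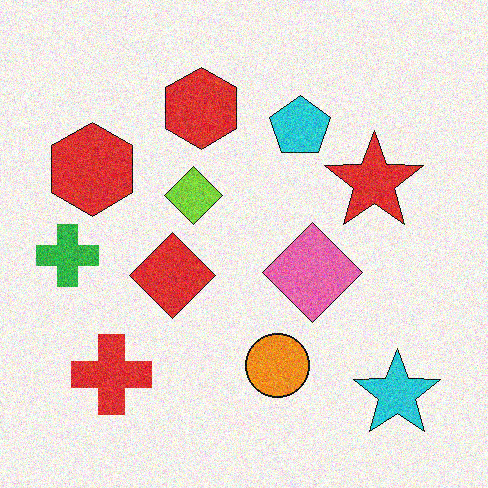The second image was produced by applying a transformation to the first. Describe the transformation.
The image was degraded with moderate additive noise.

Random speckle covers the whole image, including the flat background.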